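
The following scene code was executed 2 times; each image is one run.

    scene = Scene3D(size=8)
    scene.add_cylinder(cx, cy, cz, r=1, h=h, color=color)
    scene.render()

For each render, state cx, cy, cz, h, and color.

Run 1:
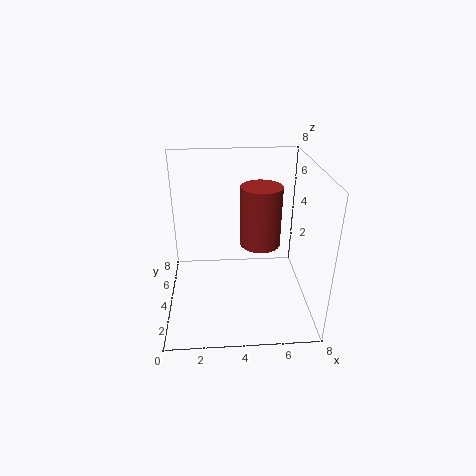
cx = 5, cy = 2.5, cz = 4.5, h = 3, color = 'brown'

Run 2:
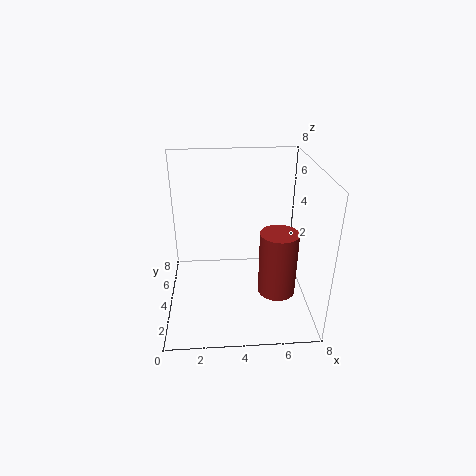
cx = 6, cy = 2.5, cz = 1.5, h = 3.5, color = 'brown'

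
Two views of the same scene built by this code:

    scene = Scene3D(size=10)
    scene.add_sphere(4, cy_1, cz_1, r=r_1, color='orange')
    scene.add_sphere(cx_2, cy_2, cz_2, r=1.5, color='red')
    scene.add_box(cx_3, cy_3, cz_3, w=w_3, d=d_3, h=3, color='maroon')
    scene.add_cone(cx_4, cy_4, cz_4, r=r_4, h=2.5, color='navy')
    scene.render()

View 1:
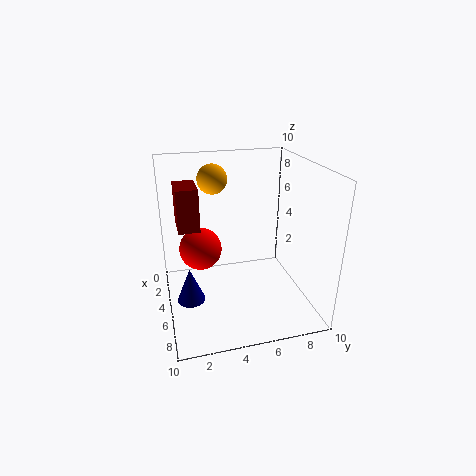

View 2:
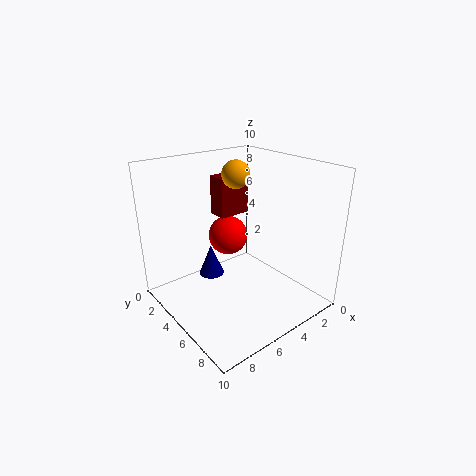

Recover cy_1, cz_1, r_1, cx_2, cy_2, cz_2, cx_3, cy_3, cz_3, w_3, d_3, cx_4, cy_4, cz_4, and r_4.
cy_1 = 3.5, cz_1 = 9, r_1 = 1, cx_2 = 4, cy_2 = 2.5, cz_2 = 4, cx_3 = 2, cy_3 = 1, cz_3 = 5.5, w_3 = 2.5, d_3 = 1.5, cx_4 = 5, cy_4 = 1.5, cz_4 = 0.5, r_4 = 1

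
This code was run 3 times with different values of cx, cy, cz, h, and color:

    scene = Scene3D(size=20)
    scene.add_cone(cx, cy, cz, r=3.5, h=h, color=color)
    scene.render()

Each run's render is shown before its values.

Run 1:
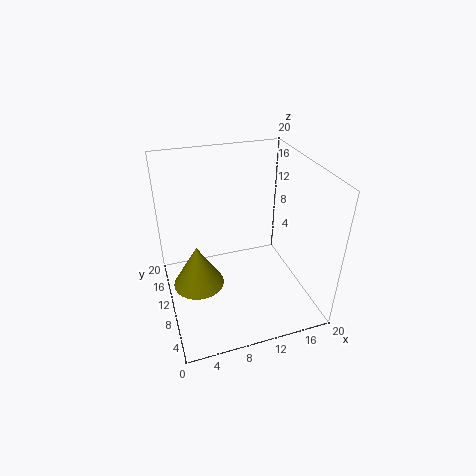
cx = 4
cy = 9.5
cz = 4
h = 6
color = 'olive'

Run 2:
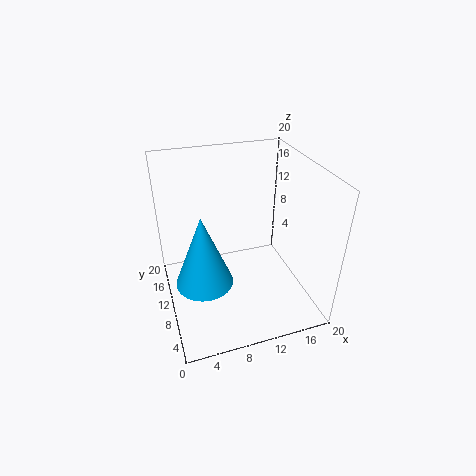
cx = 4
cy = 5
cz = 8
h = 9
color = 'deepskyblue'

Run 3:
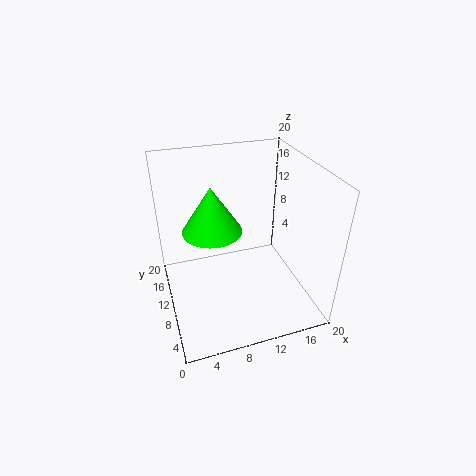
cx = 5.5
cy = 6
cz = 14.5
h = 5.5
color = 'lime'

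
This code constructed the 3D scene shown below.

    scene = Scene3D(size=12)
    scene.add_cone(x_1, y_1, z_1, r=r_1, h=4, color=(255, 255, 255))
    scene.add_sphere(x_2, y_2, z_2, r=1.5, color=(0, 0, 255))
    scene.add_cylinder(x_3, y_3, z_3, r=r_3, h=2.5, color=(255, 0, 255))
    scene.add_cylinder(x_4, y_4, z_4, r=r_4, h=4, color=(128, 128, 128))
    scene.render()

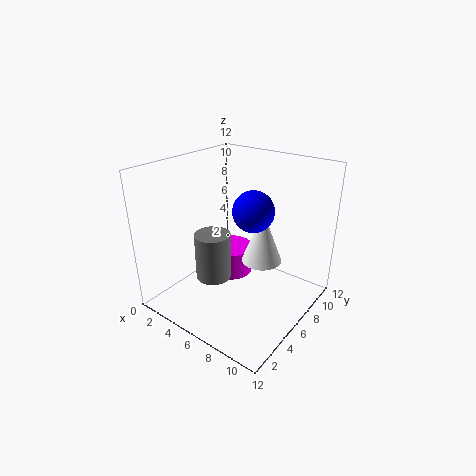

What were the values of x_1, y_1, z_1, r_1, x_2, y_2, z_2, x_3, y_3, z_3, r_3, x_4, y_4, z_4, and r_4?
x_1 = 9, y_1 = 5, z_1 = 5.5, r_1 = 1.5, x_2 = 8.5, y_2 = 4.5, z_2 = 9.5, x_3 = 4, y_3 = 7.5, z_3 = 1.5, r_3 = 2, x_4 = 4.5, y_4 = 4.5, z_4 = 2.5, r_4 = 1.5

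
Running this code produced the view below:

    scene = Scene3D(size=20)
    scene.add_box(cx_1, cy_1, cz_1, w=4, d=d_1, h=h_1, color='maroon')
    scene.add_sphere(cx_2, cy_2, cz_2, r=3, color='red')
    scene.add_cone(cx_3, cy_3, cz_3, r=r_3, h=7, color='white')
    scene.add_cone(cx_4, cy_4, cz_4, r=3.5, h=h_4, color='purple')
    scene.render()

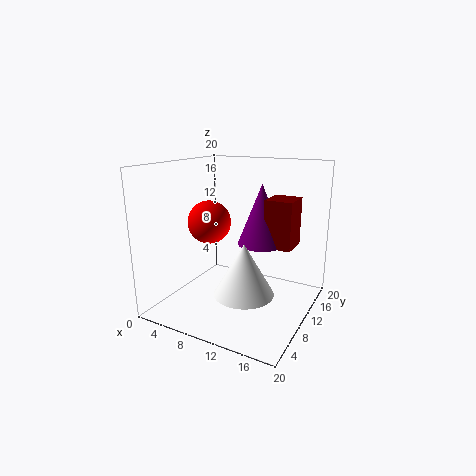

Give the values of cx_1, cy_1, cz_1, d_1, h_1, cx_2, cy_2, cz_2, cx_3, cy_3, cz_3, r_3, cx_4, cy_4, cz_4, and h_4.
cx_1 = 12.5; cy_1 = 13; cz_1 = 8; d_1 = 4.5; h_1 = 7; cx_2 = 6; cy_2 = 9; cz_2 = 12; cx_3 = 12.5; cy_3 = 7; cz_3 = 3.5; r_3 = 4; cx_4 = 11.5; cy_4 = 14.5; cz_4 = 8; h_4 = 9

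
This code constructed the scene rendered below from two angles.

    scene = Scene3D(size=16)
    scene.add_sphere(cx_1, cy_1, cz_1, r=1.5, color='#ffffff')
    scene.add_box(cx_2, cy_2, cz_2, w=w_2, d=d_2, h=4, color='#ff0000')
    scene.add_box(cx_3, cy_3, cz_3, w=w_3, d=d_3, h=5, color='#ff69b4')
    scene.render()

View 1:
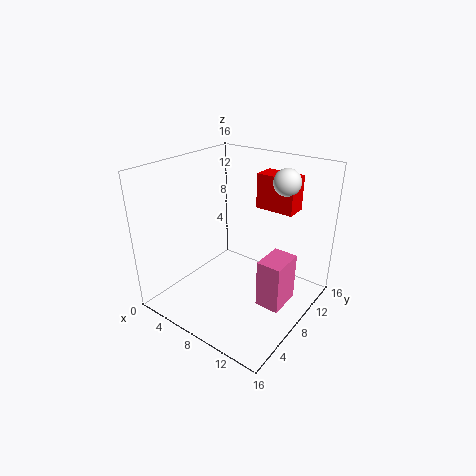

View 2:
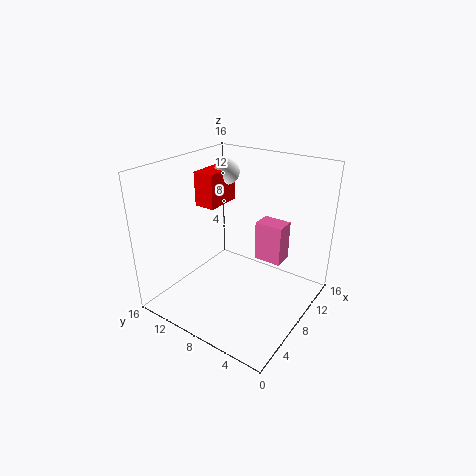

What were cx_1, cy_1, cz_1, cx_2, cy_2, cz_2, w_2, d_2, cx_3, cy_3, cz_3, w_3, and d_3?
cx_1 = 11.5; cy_1 = 12; cz_1 = 14; cx_2 = 8; cy_2 = 11.5; cz_2 = 10.5; w_2 = 4.5; d_2 = 2.5; cx_3 = 12.5; cy_3 = 5; cz_3 = 3; w_3 = 2.5; d_3 = 3.5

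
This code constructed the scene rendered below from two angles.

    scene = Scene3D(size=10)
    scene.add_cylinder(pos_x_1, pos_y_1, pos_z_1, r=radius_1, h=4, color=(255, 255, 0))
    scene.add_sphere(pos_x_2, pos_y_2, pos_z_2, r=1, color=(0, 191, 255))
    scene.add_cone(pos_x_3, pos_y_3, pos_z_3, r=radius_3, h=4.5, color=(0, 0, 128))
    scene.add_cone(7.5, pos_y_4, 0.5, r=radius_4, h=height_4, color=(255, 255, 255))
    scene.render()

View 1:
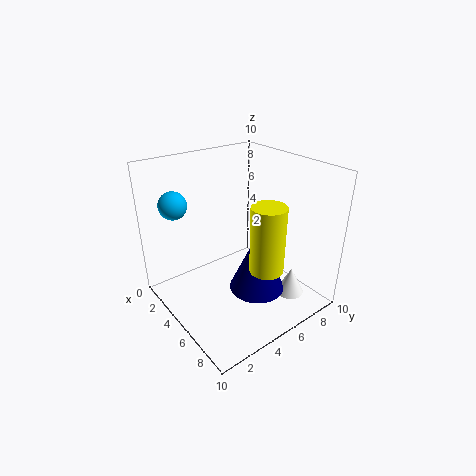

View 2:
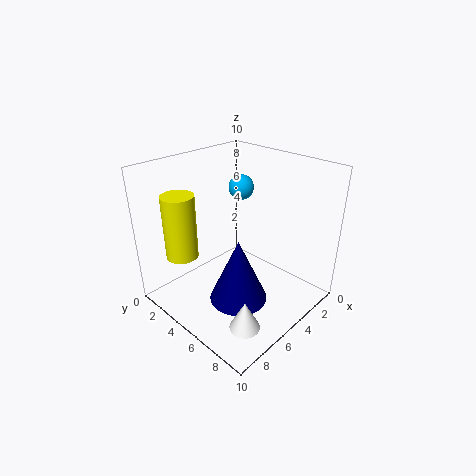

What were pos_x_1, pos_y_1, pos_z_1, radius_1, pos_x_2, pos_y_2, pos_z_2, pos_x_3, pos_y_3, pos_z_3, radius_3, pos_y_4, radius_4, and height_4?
pos_x_1 = 9, pos_y_1 = 4, pos_z_1 = 5, radius_1 = 1, pos_x_2 = 1.5, pos_y_2 = 2, pos_z_2 = 7, pos_x_3 = 6, pos_y_3 = 6, pos_z_3 = 1, radius_3 = 2, pos_y_4 = 8, radius_4 = 1, height_4 = 2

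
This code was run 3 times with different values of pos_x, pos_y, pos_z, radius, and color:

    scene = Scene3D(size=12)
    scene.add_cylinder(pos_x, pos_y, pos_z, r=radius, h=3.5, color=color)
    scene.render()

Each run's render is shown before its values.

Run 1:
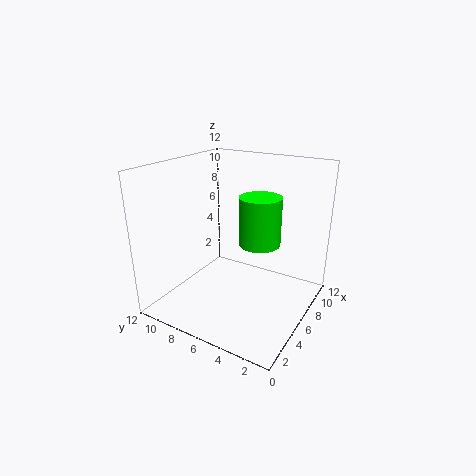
pos_x = 4
pos_y = 3
pos_z = 7
radius = 1.5
color = 'lime'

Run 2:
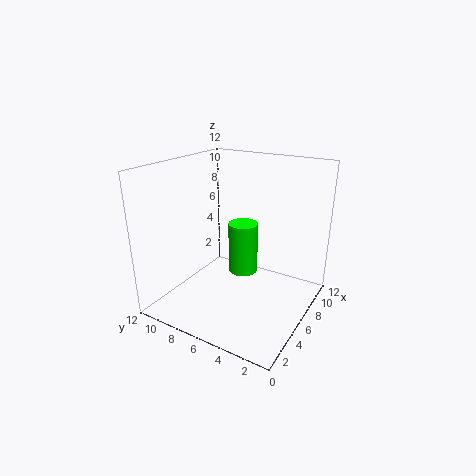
pos_x = 2.5
pos_y = 3.5
pos_z = 5.5
radius = 1
color = 'lime'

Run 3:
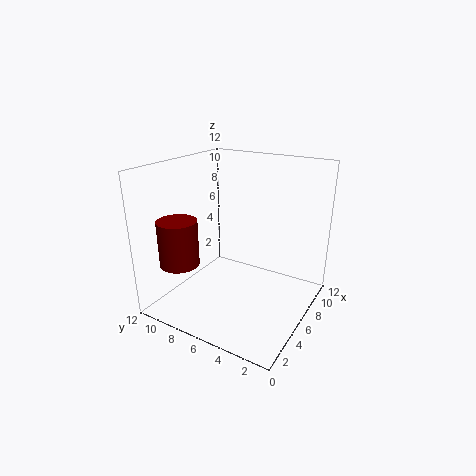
pos_x = 1.5
pos_y = 8.5
pos_z = 5
radius = 1.5
color = 'maroon'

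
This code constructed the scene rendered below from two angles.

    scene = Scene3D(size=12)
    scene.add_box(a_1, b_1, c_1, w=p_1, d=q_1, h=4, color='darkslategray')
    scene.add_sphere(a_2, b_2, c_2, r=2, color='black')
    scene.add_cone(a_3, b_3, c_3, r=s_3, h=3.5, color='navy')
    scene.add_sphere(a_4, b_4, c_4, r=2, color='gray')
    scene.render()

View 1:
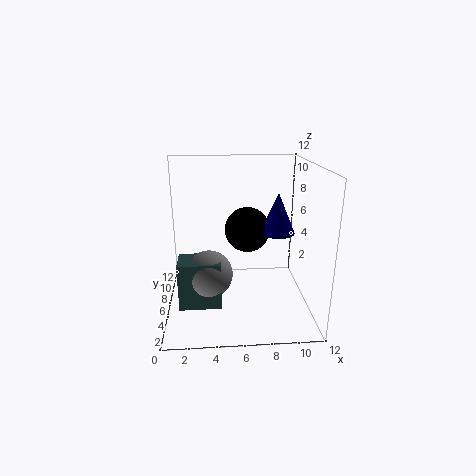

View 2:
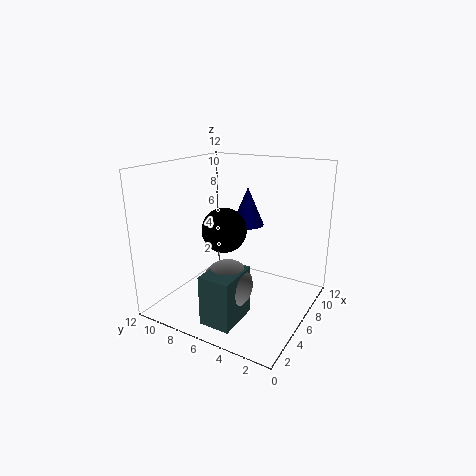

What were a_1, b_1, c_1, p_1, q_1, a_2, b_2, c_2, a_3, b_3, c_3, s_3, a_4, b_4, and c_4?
a_1 = 1
b_1 = 4
c_1 = 0.5
p_1 = 3.5
q_1 = 2.5
a_2 = 7
b_2 = 8
c_2 = 6
a_3 = 9.5
b_3 = 7
c_3 = 6
s_3 = 1.5
a_4 = 3.5
b_4 = 5.5
c_4 = 3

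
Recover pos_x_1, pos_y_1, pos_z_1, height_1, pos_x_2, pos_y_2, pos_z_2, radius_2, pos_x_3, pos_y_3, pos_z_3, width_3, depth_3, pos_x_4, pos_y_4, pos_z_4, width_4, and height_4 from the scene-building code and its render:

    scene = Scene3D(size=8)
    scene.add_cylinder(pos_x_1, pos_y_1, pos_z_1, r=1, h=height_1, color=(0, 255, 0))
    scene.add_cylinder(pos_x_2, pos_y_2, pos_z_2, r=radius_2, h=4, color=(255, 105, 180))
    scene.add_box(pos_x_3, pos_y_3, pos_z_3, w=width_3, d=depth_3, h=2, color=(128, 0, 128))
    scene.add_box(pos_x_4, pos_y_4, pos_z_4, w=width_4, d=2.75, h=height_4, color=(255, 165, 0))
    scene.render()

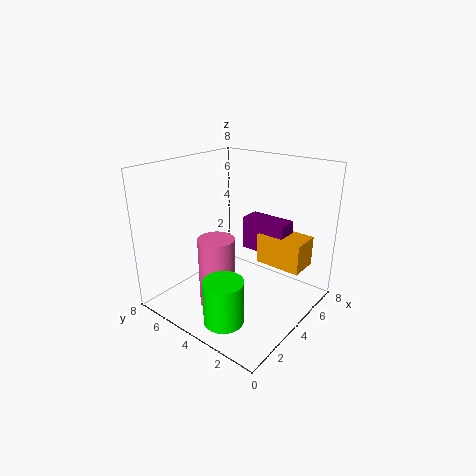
pos_x_1 = 1
pos_y_1 = 2.5
pos_z_1 = 1
height_1 = 2.25
pos_x_2 = 2.75
pos_y_2 = 4.5
pos_z_2 = 0.25
radius_2 = 1
pos_x_3 = 5.75
pos_y_3 = 2.25
pos_z_3 = 2.5
width_3 = 1.25
depth_3 = 2.75
pos_x_4 = 5.5
pos_y_4 = 1
pos_z_4 = 2
width_4 = 1.75
height_4 = 1.75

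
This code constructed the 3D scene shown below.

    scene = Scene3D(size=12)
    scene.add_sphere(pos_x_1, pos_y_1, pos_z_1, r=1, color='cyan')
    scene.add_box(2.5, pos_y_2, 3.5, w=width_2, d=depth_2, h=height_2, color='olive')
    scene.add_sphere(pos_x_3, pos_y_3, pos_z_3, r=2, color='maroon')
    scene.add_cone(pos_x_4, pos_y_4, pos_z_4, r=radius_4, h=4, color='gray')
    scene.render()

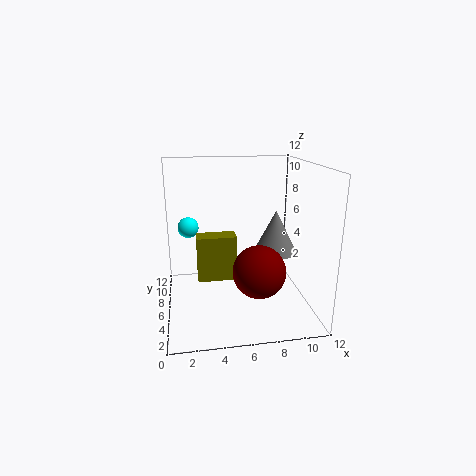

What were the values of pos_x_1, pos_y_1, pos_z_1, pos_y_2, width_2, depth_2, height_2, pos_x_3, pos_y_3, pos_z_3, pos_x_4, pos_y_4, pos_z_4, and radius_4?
pos_x_1 = 2, pos_y_1 = 11, pos_z_1 = 5.5, pos_y_2 = 3.5, width_2 = 3, depth_2 = 1.5, height_2 = 3.5, pos_x_3 = 7, pos_y_3 = 2.5, pos_z_3 = 4.5, pos_x_4 = 10, pos_y_4 = 8.5, pos_z_4 = 3.5, radius_4 = 2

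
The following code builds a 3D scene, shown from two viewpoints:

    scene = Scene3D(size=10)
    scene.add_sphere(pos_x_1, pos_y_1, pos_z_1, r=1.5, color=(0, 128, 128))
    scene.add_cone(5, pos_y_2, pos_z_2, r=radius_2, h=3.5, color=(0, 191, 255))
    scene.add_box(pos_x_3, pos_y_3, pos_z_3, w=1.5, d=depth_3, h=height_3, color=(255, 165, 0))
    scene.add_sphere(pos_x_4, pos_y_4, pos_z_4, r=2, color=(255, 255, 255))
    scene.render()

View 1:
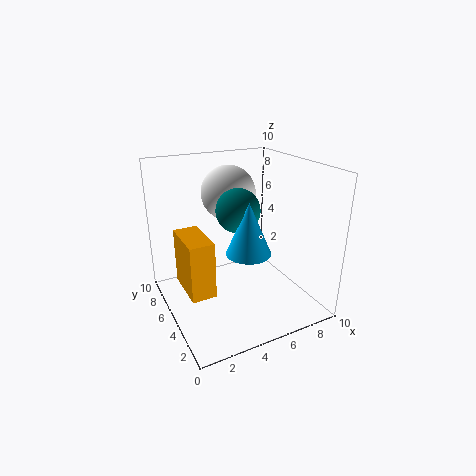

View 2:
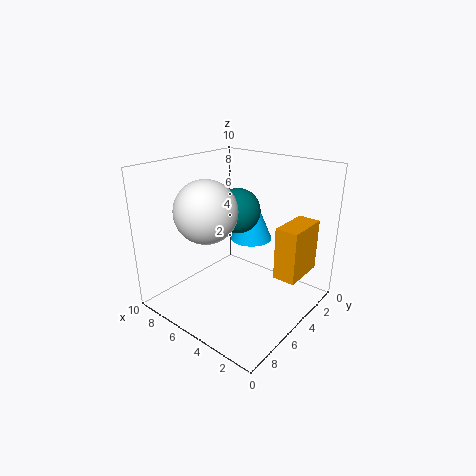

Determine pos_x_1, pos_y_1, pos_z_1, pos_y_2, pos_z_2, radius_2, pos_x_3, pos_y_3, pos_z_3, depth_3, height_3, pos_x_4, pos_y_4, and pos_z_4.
pos_x_1 = 5; pos_y_1 = 5; pos_z_1 = 7; pos_y_2 = 3.5; pos_z_2 = 4.5; radius_2 = 1.5; pos_x_3 = 0.5; pos_y_3 = 2; pos_z_3 = 3; depth_3 = 3; height_3 = 3.5; pos_x_4 = 5.5; pos_y_4 = 7.5; pos_z_4 = 7.5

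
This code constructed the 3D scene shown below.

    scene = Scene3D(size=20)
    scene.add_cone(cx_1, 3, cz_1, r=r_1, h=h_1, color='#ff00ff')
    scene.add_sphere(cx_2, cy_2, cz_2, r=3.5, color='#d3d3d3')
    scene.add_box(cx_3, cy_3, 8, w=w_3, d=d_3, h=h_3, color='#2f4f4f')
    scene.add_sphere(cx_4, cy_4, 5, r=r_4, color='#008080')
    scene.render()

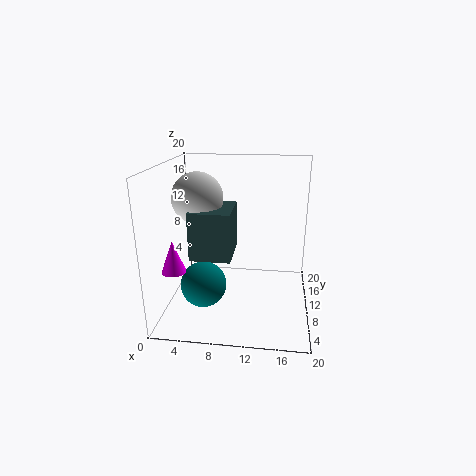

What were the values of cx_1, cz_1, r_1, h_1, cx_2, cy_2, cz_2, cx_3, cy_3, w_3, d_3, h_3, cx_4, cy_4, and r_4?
cx_1 = 3
cz_1 = 8
r_1 = 1.5
h_1 = 4
cx_2 = 4.5
cy_2 = 10
cz_2 = 15.5
cx_3 = 4
cy_3 = 6
w_3 = 5.5
d_3 = 6.5
h_3 = 6.5
cx_4 = 6
cy_4 = 5.5
r_4 = 3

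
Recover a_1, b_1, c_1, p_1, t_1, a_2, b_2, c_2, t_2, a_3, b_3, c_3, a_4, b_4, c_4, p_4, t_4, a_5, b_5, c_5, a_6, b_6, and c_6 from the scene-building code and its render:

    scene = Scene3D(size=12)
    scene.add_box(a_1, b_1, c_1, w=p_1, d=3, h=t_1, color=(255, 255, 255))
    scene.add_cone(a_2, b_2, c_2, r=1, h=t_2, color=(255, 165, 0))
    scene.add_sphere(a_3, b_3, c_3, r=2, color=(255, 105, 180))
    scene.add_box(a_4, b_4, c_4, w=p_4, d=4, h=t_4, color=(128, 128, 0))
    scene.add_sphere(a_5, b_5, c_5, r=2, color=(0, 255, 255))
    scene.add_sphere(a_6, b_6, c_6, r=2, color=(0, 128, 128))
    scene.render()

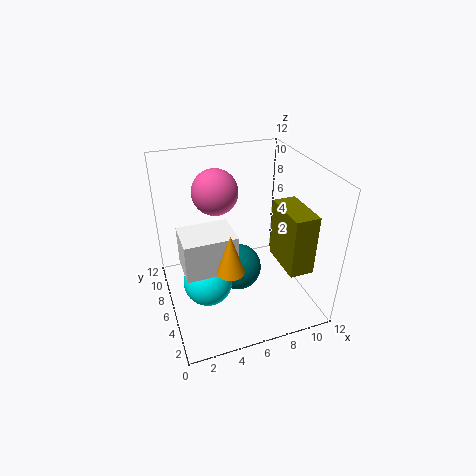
a_1 = 1
b_1 = 3
c_1 = 5
p_1 = 4
t_1 = 3
a_2 = 4
b_2 = 2
c_2 = 6
t_2 = 3
a_3 = 5
b_3 = 9
c_3 = 9
a_4 = 9
b_4 = 2
c_4 = 4
p_4 = 2
t_4 = 5
a_5 = 3
b_5 = 5
c_5 = 3
a_6 = 6
b_6 = 6
c_6 = 3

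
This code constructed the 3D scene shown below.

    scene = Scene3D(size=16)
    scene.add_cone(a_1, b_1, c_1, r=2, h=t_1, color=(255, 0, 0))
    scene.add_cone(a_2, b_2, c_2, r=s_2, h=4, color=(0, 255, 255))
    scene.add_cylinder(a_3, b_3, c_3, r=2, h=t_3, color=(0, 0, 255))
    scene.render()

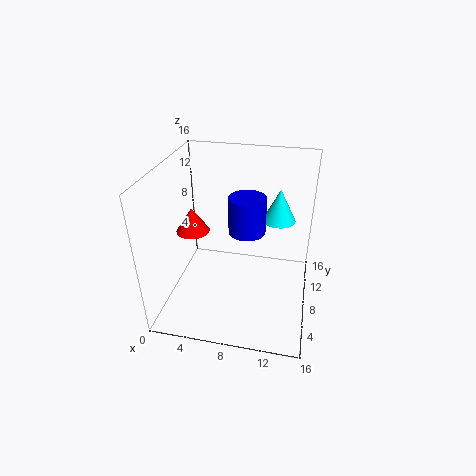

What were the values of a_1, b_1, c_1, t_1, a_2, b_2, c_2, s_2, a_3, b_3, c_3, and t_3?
a_1 = 2
b_1 = 10
c_1 = 7
t_1 = 3
a_2 = 12
b_2 = 13
c_2 = 8
s_2 = 2
a_3 = 9
b_3 = 8
c_3 = 9
t_3 = 4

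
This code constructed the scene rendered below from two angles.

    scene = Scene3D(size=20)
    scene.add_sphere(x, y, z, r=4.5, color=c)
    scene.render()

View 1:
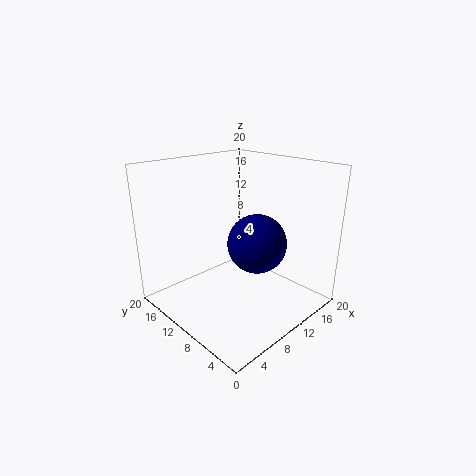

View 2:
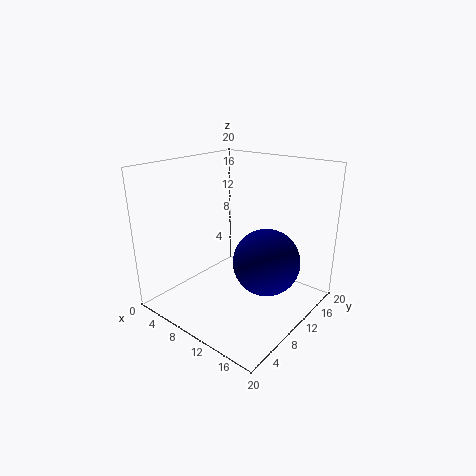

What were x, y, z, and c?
x = 14.5
y = 10.5
z = 7.5
c = 'navy'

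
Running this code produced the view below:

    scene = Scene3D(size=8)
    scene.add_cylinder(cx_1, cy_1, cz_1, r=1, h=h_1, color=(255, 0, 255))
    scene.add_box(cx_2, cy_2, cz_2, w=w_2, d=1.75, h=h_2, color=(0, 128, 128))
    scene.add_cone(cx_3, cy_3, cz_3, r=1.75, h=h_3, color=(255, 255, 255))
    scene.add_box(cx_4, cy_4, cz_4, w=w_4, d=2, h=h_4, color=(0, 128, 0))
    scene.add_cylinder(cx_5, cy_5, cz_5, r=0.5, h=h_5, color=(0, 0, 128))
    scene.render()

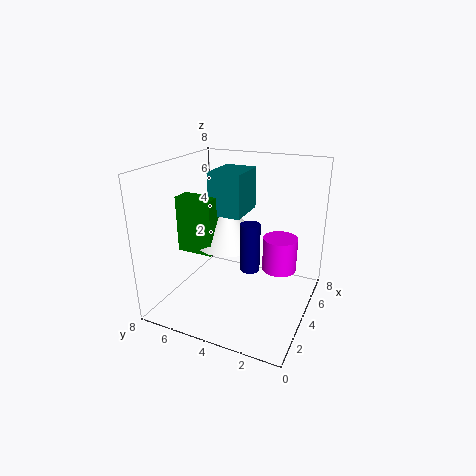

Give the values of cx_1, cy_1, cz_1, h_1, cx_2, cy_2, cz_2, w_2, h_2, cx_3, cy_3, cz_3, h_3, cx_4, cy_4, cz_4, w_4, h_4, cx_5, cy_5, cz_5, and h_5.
cx_1 = 5.5; cy_1 = 2; cz_1 = 1.75; h_1 = 2; cx_2 = 3; cy_2 = 3.5; cz_2 = 5.5; w_2 = 2.25; h_2 = 2.25; cx_3 = 3.75; cy_3 = 4.5; cz_3 = 3.75; h_3 = 2.5; cx_4 = 2.25; cy_4 = 4.75; cz_4 = 3.5; w_4 = 1; h_4 = 3; cx_5 = 2.75; cy_5 = 2.75; cz_5 = 3; h_5 = 2.5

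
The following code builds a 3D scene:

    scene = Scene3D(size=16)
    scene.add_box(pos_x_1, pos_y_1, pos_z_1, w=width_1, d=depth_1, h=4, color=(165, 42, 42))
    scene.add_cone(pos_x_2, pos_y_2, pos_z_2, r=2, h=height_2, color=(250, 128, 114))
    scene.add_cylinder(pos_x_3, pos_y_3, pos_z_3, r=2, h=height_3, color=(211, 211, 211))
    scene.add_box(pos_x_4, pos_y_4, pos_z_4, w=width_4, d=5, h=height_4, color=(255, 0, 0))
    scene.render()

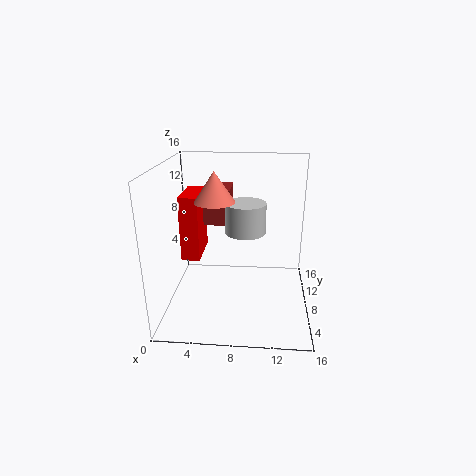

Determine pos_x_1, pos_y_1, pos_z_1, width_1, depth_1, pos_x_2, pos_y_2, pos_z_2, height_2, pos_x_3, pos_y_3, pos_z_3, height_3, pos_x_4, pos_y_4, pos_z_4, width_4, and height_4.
pos_x_1 = 4, pos_y_1 = 9, pos_z_1 = 9, width_1 = 3, depth_1 = 4, pos_x_2 = 6, pos_y_2 = 5, pos_z_2 = 13, height_2 = 3, pos_x_3 = 9, pos_y_3 = 5, pos_z_3 = 10, height_3 = 3, pos_x_4 = 2, pos_y_4 = 6, pos_z_4 = 6, width_4 = 2, height_4 = 7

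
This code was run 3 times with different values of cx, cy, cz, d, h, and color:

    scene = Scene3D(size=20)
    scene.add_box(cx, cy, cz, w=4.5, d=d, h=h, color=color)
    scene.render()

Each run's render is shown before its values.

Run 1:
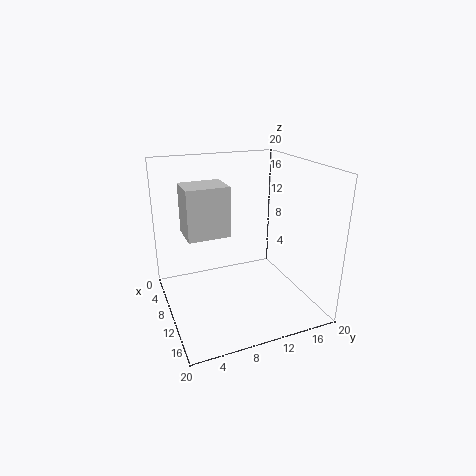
cx = 8, cy = 2.5, cz = 11.5, d = 5.5, h = 6.5, color = 'lightgray'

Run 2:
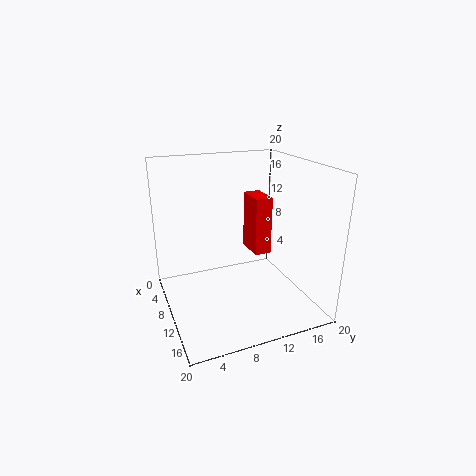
cx = 5, cy = 13, cz = 6.5, d = 2.5, h = 8.5, color = 'red'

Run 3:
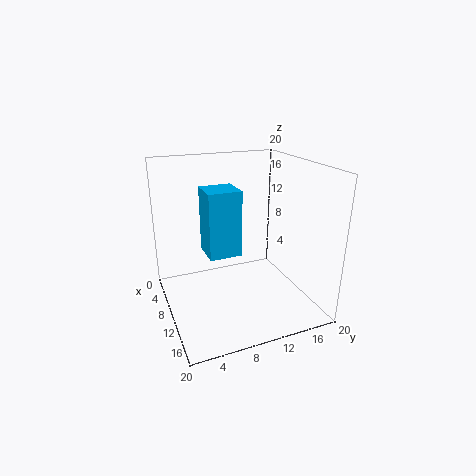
cx = 7, cy = 5.5, cz = 8, d = 4.5, h = 9, color = 'deepskyblue'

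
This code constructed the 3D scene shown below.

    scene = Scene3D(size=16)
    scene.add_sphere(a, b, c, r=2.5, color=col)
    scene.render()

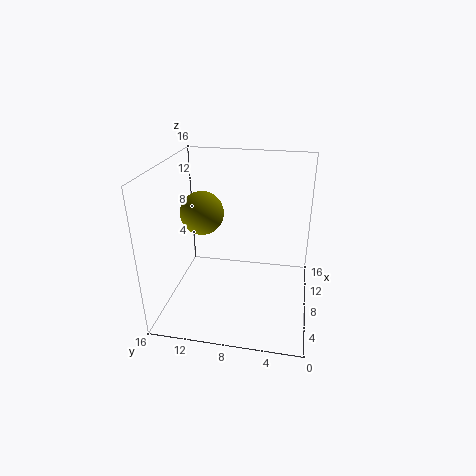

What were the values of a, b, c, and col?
a = 9.5; b = 12.5; c = 10; col = 'olive'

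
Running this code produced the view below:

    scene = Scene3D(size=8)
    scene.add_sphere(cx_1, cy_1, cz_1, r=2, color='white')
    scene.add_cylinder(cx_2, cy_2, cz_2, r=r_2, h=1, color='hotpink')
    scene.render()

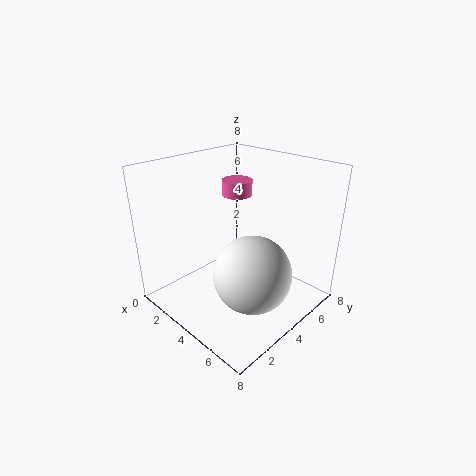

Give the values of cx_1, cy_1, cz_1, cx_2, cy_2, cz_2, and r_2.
cx_1 = 6
cy_1 = 3
cz_1 = 3
cx_2 = 1
cy_2 = 7
cz_2 = 5
r_2 = 1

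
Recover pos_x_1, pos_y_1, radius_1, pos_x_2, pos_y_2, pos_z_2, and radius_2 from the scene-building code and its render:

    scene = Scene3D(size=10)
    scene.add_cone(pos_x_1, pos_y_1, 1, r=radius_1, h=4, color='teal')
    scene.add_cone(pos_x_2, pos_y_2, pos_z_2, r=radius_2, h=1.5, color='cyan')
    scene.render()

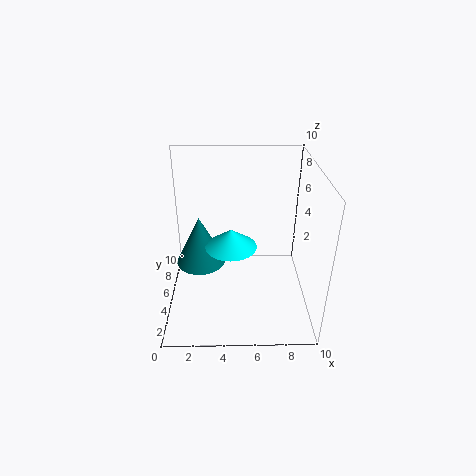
pos_x_1 = 2; pos_y_1 = 8; radius_1 = 2; pos_x_2 = 4.5; pos_y_2 = 7; pos_z_2 = 3; radius_2 = 2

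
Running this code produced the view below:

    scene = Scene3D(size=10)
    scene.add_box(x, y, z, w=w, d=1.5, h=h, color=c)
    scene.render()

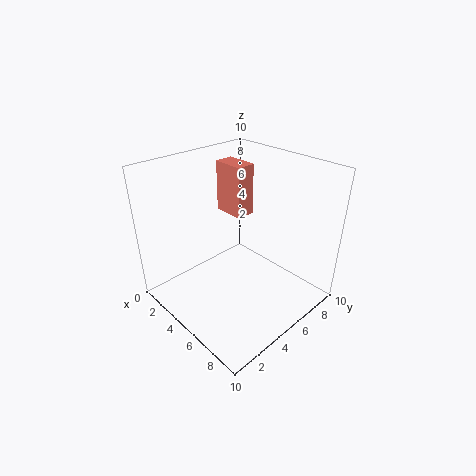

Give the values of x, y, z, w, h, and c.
x = 0.5
y = 7
z = 5
w = 2.5
h = 4
c = 'salmon'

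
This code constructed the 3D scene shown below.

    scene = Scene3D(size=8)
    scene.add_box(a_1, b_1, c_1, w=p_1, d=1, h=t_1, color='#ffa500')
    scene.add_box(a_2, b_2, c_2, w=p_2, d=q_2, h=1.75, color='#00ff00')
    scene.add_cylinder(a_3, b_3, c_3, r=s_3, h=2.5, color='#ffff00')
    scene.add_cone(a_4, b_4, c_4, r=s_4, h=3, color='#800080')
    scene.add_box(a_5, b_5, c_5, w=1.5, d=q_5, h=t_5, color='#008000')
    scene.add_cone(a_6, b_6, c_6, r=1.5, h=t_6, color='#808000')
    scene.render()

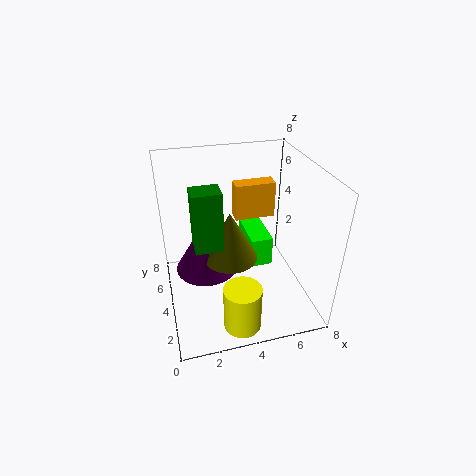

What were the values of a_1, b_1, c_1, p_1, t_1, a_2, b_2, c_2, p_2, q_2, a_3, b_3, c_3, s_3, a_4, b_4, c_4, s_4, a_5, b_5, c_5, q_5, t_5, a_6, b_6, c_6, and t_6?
a_1 = 4.5, b_1 = 6.25, c_1 = 3.75, p_1 = 2.5, t_1 = 2.25, a_2 = 4.75, b_2 = 3.75, c_2 = 2, p_2 = 1.25, q_2 = 2.75, a_3 = 3.5, b_3 = 1.25, c_3 = 0.25, s_3 = 1, a_4 = 2.25, b_4 = 4.5, c_4 = 2, s_4 = 1.75, a_5 = 1.5, b_5 = 3, c_5 = 4, q_5 = 1.25, t_5 = 3.25, a_6 = 3.5, b_6 = 3.75, c_6 = 3, t_6 = 2.75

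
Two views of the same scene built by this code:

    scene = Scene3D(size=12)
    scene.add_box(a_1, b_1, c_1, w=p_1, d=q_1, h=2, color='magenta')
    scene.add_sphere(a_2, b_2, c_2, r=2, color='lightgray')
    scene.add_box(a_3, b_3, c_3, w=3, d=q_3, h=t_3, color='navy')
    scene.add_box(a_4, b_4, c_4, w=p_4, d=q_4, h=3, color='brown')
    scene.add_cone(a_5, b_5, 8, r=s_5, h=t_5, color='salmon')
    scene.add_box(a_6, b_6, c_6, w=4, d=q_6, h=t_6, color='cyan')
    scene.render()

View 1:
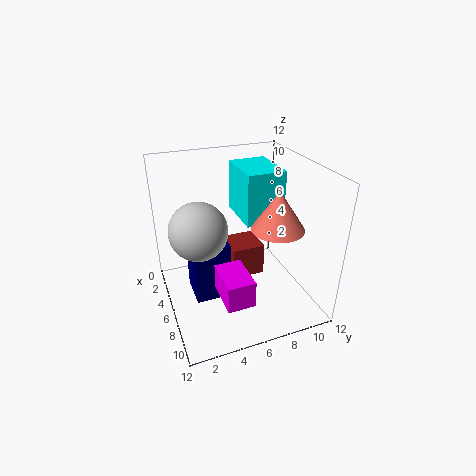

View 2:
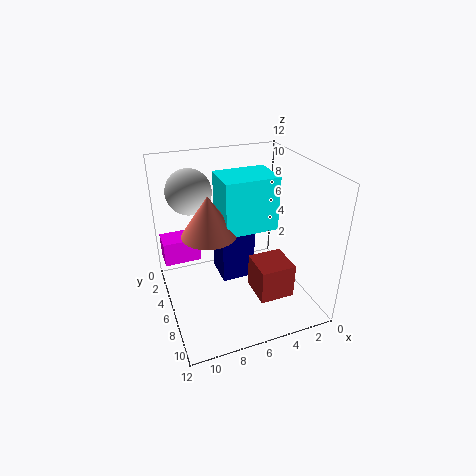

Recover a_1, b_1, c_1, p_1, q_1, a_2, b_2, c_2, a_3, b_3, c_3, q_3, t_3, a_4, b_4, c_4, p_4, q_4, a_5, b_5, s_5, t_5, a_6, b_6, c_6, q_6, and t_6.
a_1 = 9; b_1 = 3; c_1 = 4; p_1 = 3; q_1 = 2; a_2 = 9; b_2 = 2; c_2 = 9; a_3 = 4; b_3 = 2; c_3 = 1; q_3 = 3; t_3 = 5; a_4 = 2; b_4 = 6; c_4 = 1; p_4 = 3; q_4 = 3; a_5 = 9; b_5 = 8; s_5 = 2; t_5 = 3; a_6 = 4; b_6 = 6; c_6 = 8; q_6 = 3; t_6 = 4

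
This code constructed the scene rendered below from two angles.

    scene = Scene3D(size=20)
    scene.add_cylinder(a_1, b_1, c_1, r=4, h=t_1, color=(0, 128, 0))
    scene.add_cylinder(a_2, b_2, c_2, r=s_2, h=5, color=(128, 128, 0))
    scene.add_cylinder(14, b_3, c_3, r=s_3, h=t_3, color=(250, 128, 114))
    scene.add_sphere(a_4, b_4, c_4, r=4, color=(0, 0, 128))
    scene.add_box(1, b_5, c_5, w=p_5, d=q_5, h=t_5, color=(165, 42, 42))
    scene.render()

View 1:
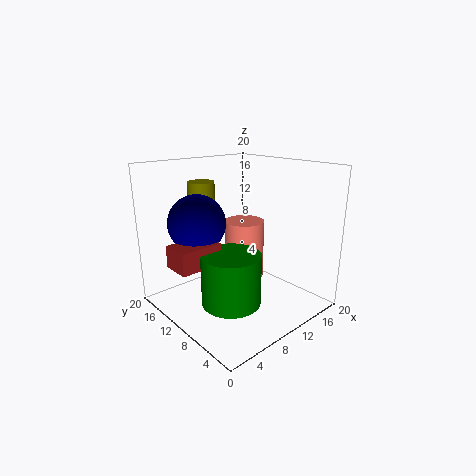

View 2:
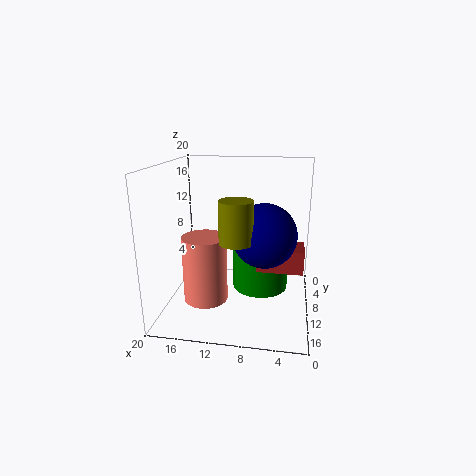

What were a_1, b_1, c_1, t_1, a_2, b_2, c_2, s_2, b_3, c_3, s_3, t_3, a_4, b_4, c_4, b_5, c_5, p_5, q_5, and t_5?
a_1 = 7
b_1 = 8
c_1 = 2
t_1 = 7
a_2 = 9
b_2 = 17
c_2 = 12
s_2 = 2
b_3 = 13
c_3 = 2
s_3 = 3
t_3 = 9
a_4 = 6
b_4 = 14
c_4 = 12
b_5 = 10
c_5 = 7
p_5 = 6
q_5 = 4
t_5 = 3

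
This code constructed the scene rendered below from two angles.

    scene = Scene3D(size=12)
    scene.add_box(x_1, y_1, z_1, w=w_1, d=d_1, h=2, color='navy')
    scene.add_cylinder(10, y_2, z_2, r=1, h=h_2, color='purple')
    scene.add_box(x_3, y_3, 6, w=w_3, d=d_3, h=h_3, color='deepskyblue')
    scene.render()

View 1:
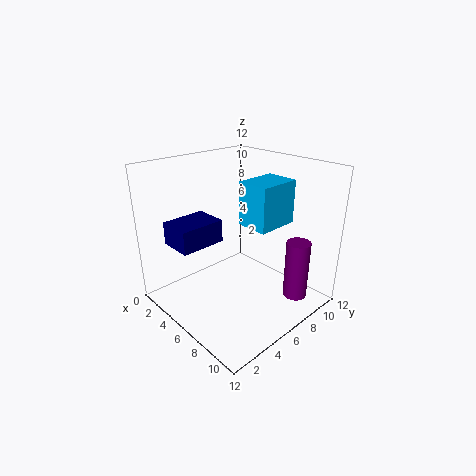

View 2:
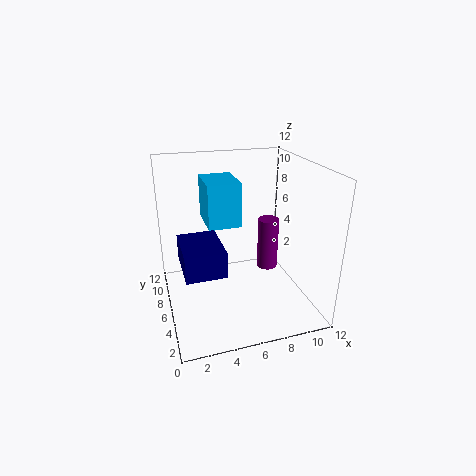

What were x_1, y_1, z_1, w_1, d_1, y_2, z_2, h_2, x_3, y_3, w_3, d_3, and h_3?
x_1 = 1, y_1 = 2, z_1 = 5, w_1 = 3, d_1 = 4, y_2 = 9, z_2 = 1, h_2 = 5, x_3 = 4, y_3 = 8, w_3 = 3, d_3 = 4, h_3 = 4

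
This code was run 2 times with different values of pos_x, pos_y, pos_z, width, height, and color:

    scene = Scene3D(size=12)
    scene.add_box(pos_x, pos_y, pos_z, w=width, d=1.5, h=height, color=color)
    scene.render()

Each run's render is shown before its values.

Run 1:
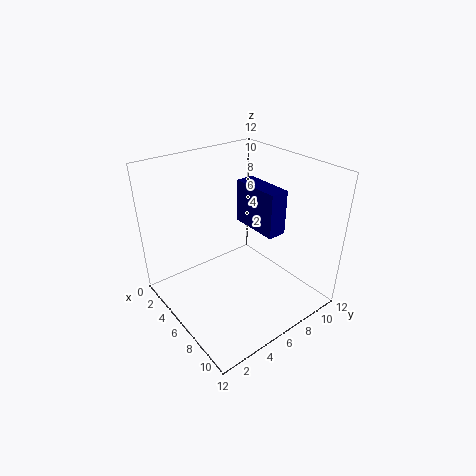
pos_x = 5.25, pos_y = 6.5, pos_z = 7.25, width = 4, height = 3.5, color = 'navy'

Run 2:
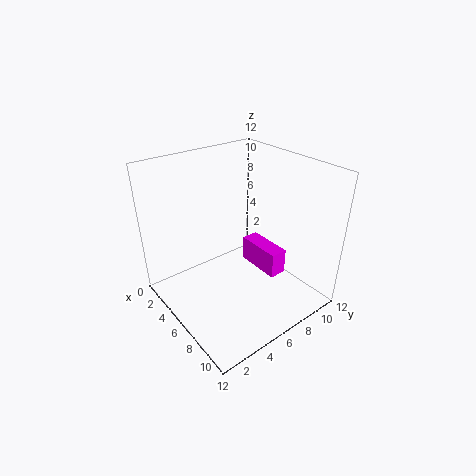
pos_x = 4.25, pos_y = 8, pos_z = 2.25, width = 4, height = 2.25, color = 'magenta'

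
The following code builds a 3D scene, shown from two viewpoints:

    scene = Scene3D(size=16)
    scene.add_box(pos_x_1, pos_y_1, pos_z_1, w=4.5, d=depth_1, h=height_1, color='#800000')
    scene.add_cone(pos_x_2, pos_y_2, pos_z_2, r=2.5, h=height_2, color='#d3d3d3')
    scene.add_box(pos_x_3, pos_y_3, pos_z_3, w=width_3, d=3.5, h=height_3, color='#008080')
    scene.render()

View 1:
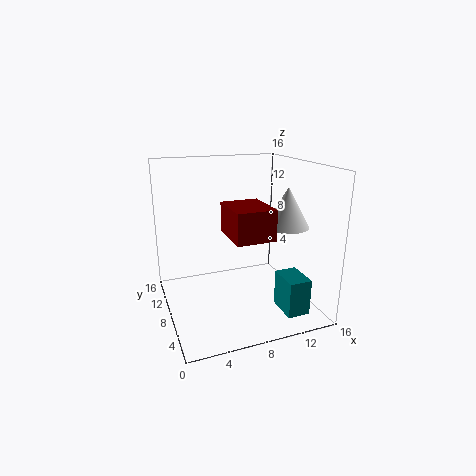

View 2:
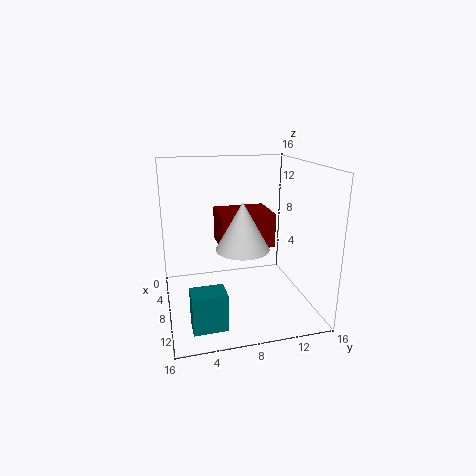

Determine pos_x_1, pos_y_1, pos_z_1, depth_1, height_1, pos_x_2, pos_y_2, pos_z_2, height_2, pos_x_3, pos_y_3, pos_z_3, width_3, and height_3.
pos_x_1 = 7, pos_y_1 = 5.5, pos_z_1 = 8, depth_1 = 5.5, height_1 = 3.5, pos_x_2 = 13.5, pos_y_2 = 7, pos_z_2 = 9, height_2 = 4.5, pos_x_3 = 11.5, pos_y_3 = 2, pos_z_3 = 0.5, width_3 = 2.5, height_3 = 4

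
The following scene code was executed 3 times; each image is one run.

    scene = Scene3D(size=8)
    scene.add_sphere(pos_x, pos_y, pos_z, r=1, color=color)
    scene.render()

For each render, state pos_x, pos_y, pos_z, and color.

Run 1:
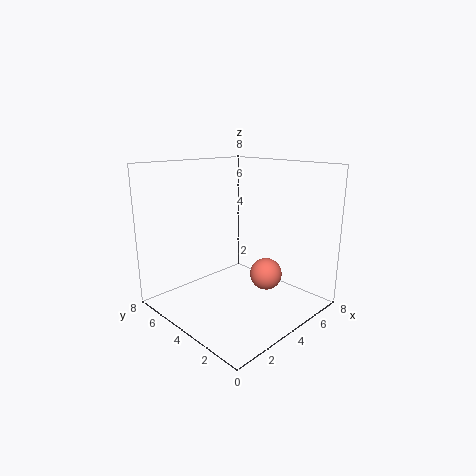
pos_x = 6.5; pos_y = 4; pos_z = 1; color = 'salmon'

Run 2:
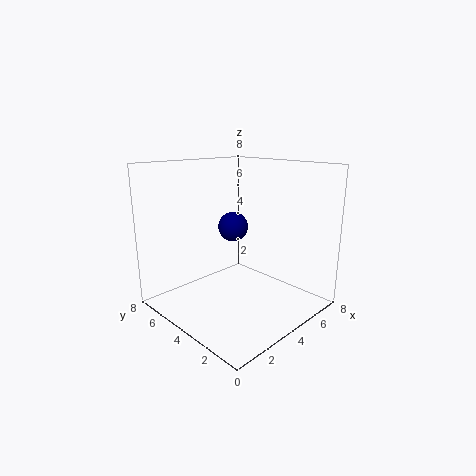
pos_x = 6.5; pos_y = 7; pos_z = 3.5; color = 'navy'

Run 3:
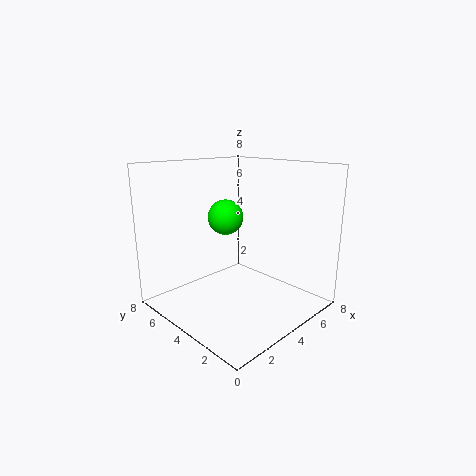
pos_x = 4; pos_y = 5; pos_z = 5; color = 'lime'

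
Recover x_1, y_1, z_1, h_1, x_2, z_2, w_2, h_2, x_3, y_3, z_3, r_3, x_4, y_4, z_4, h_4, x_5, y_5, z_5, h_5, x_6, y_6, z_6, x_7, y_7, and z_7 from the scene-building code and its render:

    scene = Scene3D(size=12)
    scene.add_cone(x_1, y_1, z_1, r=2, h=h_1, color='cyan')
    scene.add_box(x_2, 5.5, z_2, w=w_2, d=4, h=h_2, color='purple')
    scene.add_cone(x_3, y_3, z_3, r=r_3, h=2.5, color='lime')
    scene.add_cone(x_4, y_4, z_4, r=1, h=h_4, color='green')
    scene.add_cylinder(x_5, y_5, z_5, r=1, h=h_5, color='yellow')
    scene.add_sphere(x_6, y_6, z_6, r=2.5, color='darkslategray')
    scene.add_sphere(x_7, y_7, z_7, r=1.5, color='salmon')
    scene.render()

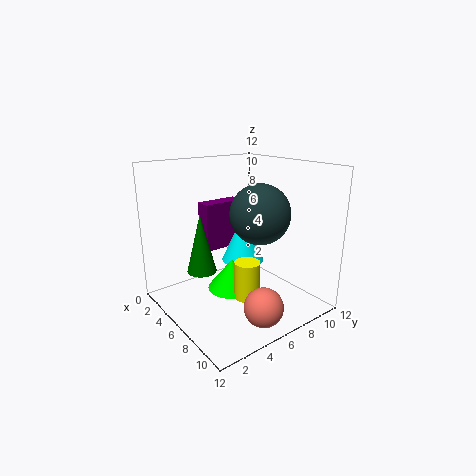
x_1 = 3.5; y_1 = 8.5; z_1 = 2.5; h_1 = 4.5; x_2 = 0.5; z_2 = 3.5; w_2 = 1.5; h_2 = 4.5; x_3 = 6.5; y_3 = 5; z_3 = 2; r_3 = 2; x_4 = 8.5; y_4 = 1; z_4 = 5.5; h_4 = 4; x_5 = 8.5; y_5 = 5; z_5 = 2; h_5 = 3; x_6 = 7; y_6 = 7.5; z_6 = 8; x_7 = 10.5; y_7 = 5; z_7 = 2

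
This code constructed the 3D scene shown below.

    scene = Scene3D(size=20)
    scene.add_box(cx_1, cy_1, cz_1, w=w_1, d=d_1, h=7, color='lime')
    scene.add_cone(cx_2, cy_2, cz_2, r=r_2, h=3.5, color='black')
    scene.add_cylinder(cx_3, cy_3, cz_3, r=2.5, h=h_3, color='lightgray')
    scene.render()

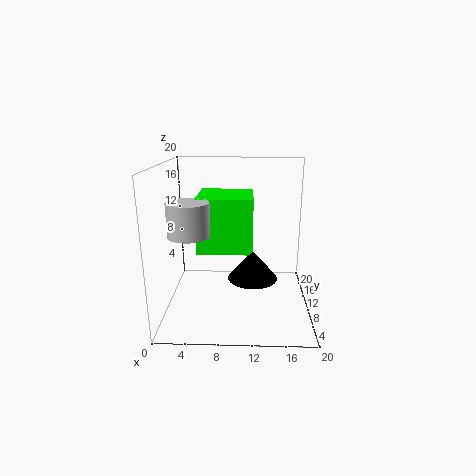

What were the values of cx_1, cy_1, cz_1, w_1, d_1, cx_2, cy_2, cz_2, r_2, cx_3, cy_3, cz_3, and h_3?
cx_1 = 5, cy_1 = 5, cz_1 = 9.5, w_1 = 7, d_1 = 7, cx_2 = 12, cy_2 = 4, cz_2 = 7, r_2 = 3, cx_3 = 4.5, cy_3 = 3.5, cz_3 = 12.5, h_3 = 4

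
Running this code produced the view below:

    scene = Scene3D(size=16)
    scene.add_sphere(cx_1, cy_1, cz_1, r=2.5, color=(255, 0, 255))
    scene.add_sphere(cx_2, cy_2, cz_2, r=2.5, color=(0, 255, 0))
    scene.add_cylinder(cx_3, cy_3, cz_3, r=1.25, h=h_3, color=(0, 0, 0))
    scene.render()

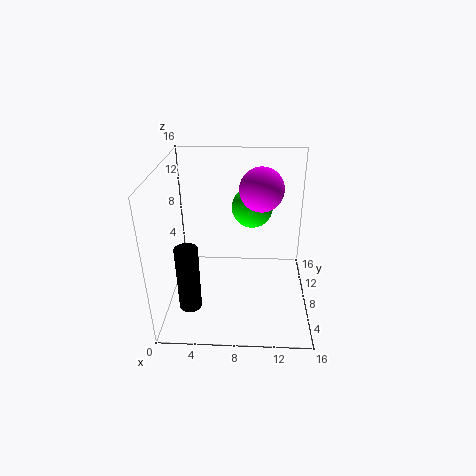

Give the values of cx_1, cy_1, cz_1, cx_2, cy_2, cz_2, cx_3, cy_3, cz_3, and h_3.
cx_1 = 10.5
cy_1 = 10.5
cz_1 = 12.75
cx_2 = 9.5
cy_2 = 13
cz_2 = 9.5
cx_3 = 2.75
cy_3 = 5
cz_3 = 0.75
h_3 = 7.5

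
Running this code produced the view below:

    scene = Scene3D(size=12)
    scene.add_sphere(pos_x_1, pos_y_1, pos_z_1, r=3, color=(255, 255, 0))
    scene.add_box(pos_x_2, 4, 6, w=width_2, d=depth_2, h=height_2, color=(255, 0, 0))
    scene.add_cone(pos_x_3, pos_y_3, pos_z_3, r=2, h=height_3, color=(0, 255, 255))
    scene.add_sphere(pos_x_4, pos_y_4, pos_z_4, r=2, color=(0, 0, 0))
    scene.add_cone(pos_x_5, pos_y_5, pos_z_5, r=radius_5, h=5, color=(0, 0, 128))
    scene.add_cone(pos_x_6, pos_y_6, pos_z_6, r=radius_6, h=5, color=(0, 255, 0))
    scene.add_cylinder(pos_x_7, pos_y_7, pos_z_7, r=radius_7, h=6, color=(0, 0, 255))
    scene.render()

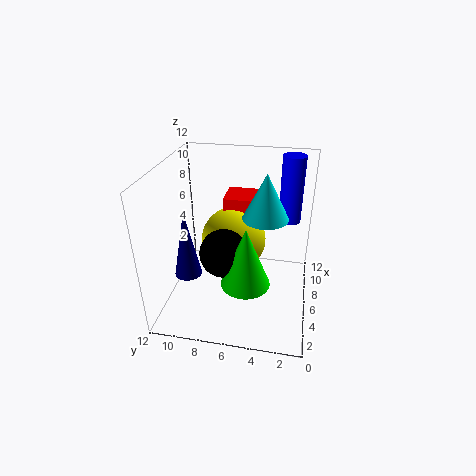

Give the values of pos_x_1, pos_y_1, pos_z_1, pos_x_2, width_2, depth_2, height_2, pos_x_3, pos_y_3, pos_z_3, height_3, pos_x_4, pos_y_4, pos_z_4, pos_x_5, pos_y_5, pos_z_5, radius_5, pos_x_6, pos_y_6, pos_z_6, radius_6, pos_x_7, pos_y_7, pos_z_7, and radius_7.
pos_x_1 = 9
pos_y_1 = 7
pos_z_1 = 4
pos_x_2 = 9
width_2 = 3
depth_2 = 4
height_2 = 2
pos_x_3 = 8
pos_y_3 = 4
pos_z_3 = 7
height_3 = 4
pos_x_4 = 5
pos_y_4 = 7
pos_z_4 = 5
pos_x_5 = 2
pos_y_5 = 9
pos_z_5 = 5
radius_5 = 1
pos_x_6 = 4
pos_y_6 = 5
pos_z_6 = 3
radius_6 = 2
pos_x_7 = 10
pos_y_7 = 2
pos_z_7 = 6
radius_7 = 1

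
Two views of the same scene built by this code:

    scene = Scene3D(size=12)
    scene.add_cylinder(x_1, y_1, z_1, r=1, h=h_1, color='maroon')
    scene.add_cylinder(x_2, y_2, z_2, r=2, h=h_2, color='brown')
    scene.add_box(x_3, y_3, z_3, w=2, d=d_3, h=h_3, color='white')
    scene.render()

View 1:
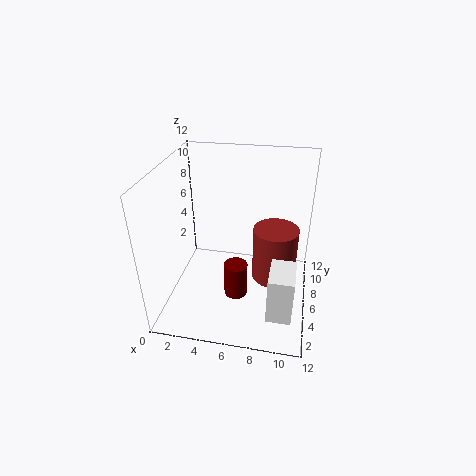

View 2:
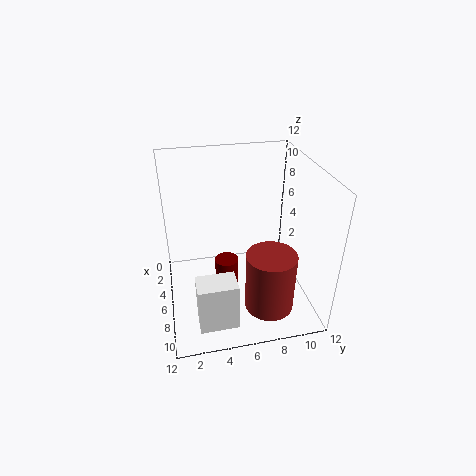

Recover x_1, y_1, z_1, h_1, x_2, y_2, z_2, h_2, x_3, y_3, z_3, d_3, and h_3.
x_1 = 6; y_1 = 5; z_1 = 1; h_1 = 3; x_2 = 9; y_2 = 8; z_2 = 1; h_2 = 5; x_3 = 9; y_3 = 2; z_3 = 1; d_3 = 3; h_3 = 4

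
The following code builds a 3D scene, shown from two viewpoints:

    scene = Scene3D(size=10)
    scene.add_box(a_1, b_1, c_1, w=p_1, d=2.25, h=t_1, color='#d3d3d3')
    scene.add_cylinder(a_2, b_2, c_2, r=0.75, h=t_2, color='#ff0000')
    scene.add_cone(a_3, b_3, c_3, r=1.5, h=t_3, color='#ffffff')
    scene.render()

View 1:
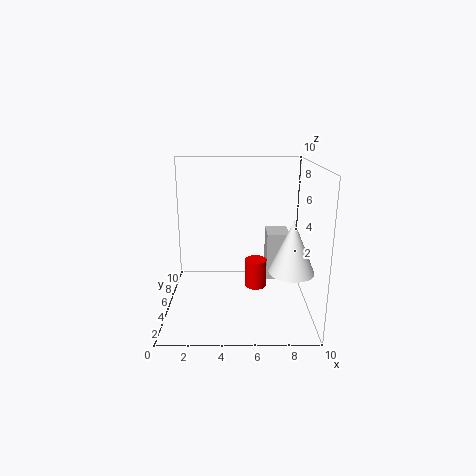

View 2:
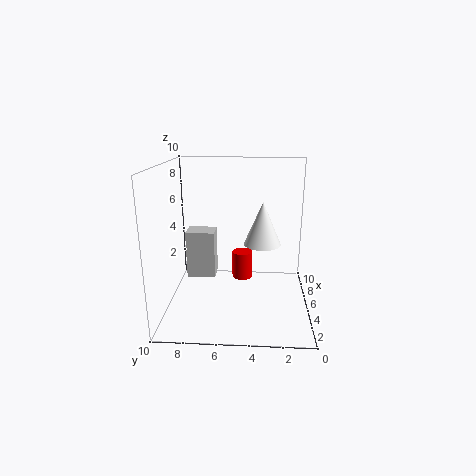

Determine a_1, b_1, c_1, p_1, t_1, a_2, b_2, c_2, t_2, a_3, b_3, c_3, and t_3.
a_1 = 7.25
b_1 = 7
c_1 = 0.75
p_1 = 1.75
t_1 = 3.75
a_2 = 6.25
b_2 = 4.75
c_2 = 1.5
t_2 = 2
a_3 = 8.5
b_3 = 3.25
c_3 = 3.25
t_3 = 3.5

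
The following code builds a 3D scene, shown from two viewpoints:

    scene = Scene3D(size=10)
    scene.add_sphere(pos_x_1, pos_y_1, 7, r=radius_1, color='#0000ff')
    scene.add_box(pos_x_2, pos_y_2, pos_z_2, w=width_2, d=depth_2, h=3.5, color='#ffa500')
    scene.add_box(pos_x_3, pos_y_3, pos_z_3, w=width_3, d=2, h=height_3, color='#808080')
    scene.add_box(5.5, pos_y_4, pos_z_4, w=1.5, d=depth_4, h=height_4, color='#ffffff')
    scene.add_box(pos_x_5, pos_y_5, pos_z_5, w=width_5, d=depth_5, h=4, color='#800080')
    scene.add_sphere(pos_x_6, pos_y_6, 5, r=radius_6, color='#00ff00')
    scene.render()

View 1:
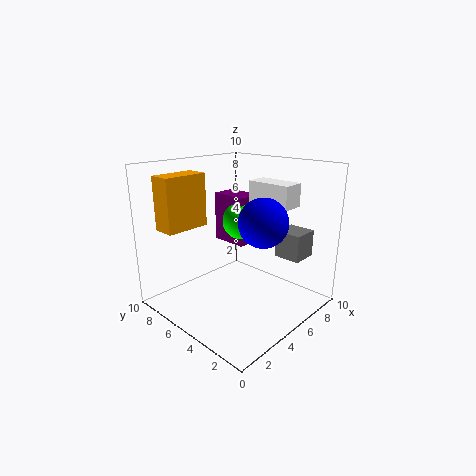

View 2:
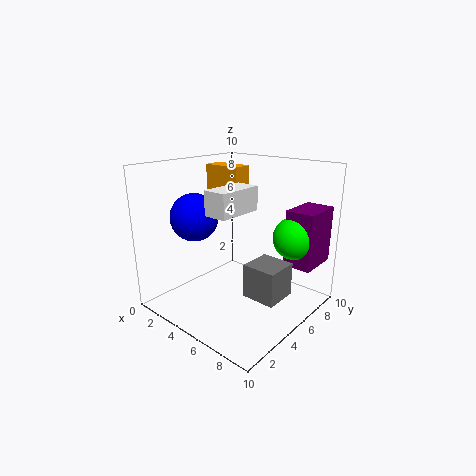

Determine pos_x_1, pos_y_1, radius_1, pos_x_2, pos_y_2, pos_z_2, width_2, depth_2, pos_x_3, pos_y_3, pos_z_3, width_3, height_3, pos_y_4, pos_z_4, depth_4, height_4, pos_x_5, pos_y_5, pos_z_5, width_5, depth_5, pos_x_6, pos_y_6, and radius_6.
pos_x_1 = 4; pos_y_1 = 2; radius_1 = 1.5; pos_x_2 = 0.5; pos_y_2 = 6.5; pos_z_2 = 6; width_2 = 3; depth_2 = 1.5; pos_x_3 = 8; pos_y_3 = 2; pos_z_3 = 3; width_3 = 2; height_3 = 2; pos_y_4 = 1.5; pos_z_4 = 7.5; depth_4 = 3; height_4 = 1.5; pos_x_5 = 7.5; pos_y_5 = 7; pos_z_5 = 3; width_5 = 2; depth_5 = 3; pos_x_6 = 8; pos_y_6 = 7.5; radius_6 = 1.5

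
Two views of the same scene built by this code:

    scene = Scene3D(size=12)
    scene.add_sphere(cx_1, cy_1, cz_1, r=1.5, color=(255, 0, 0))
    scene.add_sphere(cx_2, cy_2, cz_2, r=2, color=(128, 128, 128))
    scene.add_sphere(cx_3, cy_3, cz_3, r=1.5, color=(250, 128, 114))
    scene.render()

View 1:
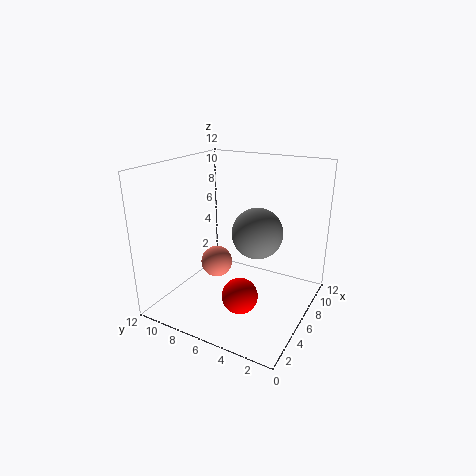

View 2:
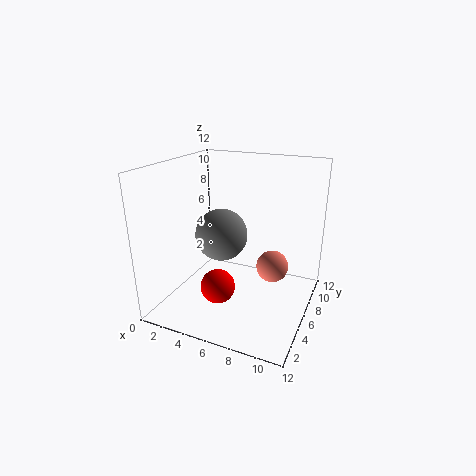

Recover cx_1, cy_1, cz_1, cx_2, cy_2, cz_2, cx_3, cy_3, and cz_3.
cx_1 = 4.5, cy_1 = 5, cz_1 = 1.5, cx_2 = 5.5, cy_2 = 4, cz_2 = 7, cx_3 = 8, cy_3 = 9.5, cz_3 = 2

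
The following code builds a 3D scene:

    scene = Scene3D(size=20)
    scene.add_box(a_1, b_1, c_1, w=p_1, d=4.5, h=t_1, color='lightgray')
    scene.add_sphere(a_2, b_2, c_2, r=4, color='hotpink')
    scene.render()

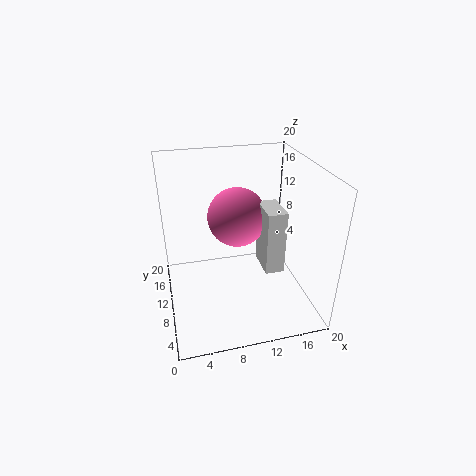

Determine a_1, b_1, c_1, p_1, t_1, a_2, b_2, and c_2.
a_1 = 12.5
b_1 = 5
c_1 = 7
p_1 = 2.5
t_1 = 8.5
a_2 = 10
b_2 = 10.5
c_2 = 13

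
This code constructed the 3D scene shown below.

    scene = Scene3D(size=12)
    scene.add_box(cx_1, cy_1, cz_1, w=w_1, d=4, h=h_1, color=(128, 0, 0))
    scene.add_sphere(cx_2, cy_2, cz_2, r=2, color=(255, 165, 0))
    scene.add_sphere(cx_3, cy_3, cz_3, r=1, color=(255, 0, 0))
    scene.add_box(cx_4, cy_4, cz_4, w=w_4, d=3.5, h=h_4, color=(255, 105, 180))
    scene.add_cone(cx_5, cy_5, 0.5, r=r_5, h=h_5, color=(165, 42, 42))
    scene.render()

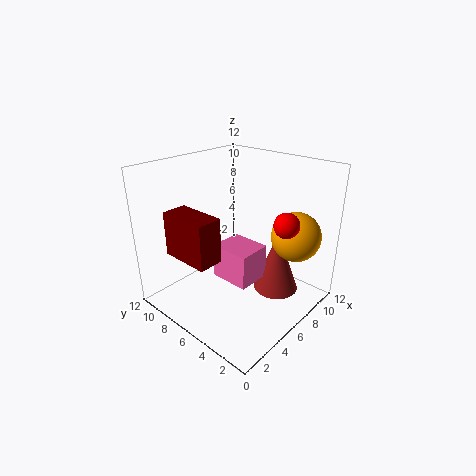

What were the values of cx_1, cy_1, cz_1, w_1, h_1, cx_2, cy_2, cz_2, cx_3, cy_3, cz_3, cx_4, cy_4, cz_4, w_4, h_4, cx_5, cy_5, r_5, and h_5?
cx_1 = 1
cy_1 = 5
cz_1 = 5.5
w_1 = 2
h_1 = 3.5
cx_2 = 8.5
cy_2 = 2
cz_2 = 6.5
cx_3 = 7
cy_3 = 2
cz_3 = 8
cx_4 = 5
cy_4 = 4.5
cz_4 = 2
w_4 = 3
h_4 = 3
cx_5 = 9
cy_5 = 4
r_5 = 2
h_5 = 5.5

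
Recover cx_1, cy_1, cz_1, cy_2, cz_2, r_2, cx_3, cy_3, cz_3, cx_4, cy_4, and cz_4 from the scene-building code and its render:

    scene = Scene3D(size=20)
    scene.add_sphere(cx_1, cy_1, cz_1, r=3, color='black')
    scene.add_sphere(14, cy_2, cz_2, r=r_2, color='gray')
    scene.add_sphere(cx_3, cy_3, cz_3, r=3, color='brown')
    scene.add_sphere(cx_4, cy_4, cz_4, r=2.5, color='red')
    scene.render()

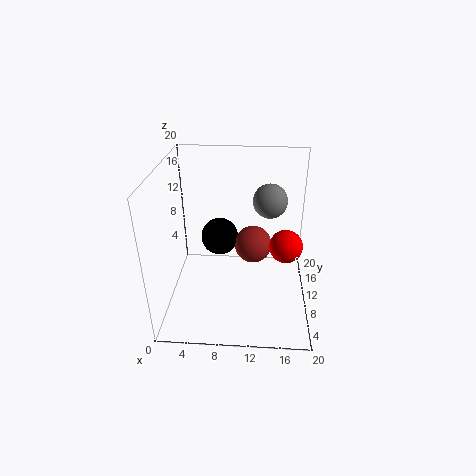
cx_1 = 6.5
cy_1 = 17
cz_1 = 6
cy_2 = 6
cz_2 = 17.5
r_2 = 2
cx_3 = 12
cy_3 = 16.5
cz_3 = 5
cx_4 = 17
cy_4 = 13
cz_4 = 7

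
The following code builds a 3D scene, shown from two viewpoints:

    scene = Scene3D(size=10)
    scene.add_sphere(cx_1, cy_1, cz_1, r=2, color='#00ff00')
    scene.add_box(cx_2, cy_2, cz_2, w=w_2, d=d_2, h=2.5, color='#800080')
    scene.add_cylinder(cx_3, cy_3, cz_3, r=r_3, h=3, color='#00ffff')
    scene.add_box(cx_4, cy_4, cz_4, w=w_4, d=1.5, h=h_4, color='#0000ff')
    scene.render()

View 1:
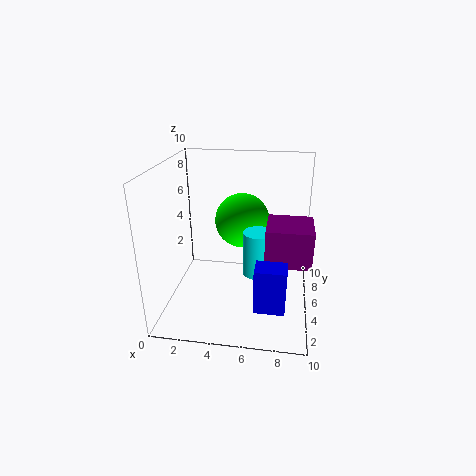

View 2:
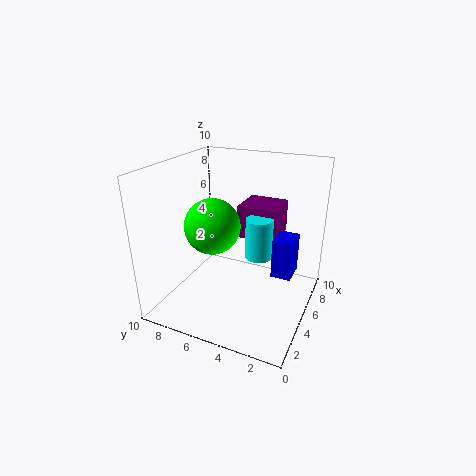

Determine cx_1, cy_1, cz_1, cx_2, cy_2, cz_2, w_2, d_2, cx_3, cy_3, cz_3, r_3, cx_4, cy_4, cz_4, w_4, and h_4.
cx_1 = 5, cy_1 = 7, cz_1 = 5.5, cx_2 = 7, cy_2 = 3, cz_2 = 4, w_2 = 3, d_2 = 3, cx_3 = 6.5, cy_3 = 4, cz_3 = 3, r_3 = 1, cx_4 = 6.5, cy_4 = 1.5, cz_4 = 1.5, w_4 = 2, h_4 = 3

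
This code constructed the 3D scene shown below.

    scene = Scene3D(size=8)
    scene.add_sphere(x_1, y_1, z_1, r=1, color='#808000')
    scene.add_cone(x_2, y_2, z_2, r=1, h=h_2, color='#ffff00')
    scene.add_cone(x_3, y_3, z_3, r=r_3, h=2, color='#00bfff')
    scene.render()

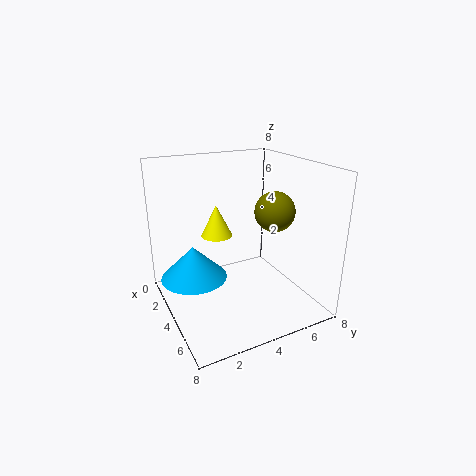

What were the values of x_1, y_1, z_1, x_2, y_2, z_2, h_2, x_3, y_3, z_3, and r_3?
x_1 = 6; y_1 = 5; z_1 = 6; x_2 = 1; y_2 = 4; z_2 = 3; h_2 = 2; x_3 = 2; y_3 = 2; z_3 = 1; r_3 = 2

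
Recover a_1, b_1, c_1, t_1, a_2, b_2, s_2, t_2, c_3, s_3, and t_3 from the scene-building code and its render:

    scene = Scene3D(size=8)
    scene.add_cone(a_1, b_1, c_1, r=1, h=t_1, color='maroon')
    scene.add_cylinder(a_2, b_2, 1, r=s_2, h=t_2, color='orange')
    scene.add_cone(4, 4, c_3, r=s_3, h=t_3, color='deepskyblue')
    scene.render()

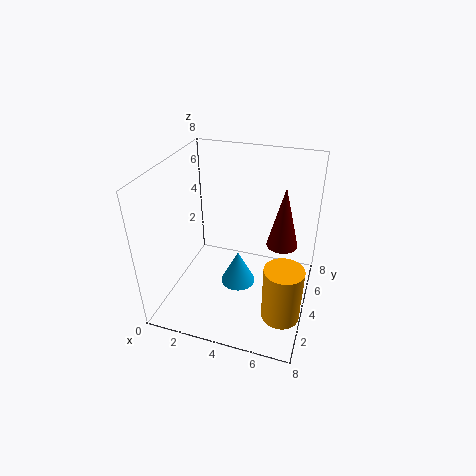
a_1 = 6; b_1 = 7; c_1 = 2; t_1 = 4; a_2 = 7; b_2 = 2; s_2 = 1; t_2 = 3; c_3 = 1; s_3 = 1; t_3 = 2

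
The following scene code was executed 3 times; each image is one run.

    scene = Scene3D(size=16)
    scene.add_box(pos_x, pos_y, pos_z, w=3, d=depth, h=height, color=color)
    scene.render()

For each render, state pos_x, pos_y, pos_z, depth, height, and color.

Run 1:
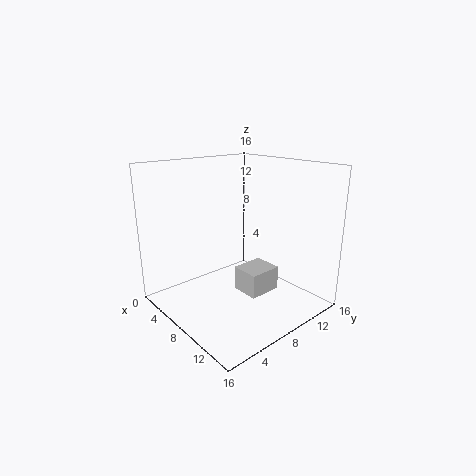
pos_x = 9.75; pos_y = 6; pos_z = 3.25; depth = 3.5; height = 2.5; color = 'lightgray'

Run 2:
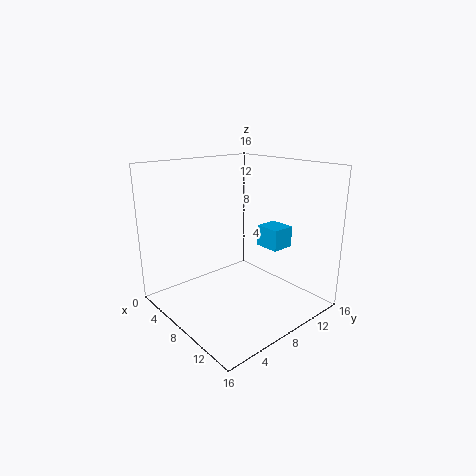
pos_x = 7.25; pos_y = 11.75; pos_z = 6; depth = 2.75; height = 2.5; color = 'deepskyblue'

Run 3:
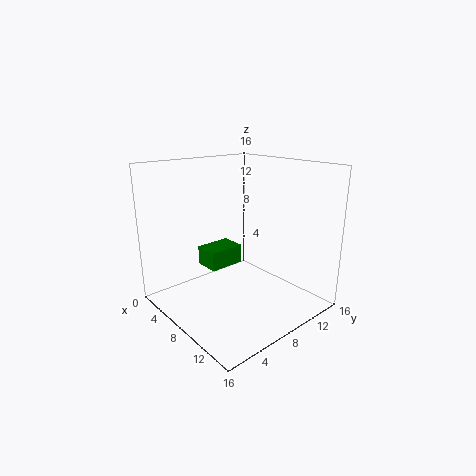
pos_x = 3; pos_y = 6; pos_z = 3.75; depth = 4.25; height = 2.25; color = 'green'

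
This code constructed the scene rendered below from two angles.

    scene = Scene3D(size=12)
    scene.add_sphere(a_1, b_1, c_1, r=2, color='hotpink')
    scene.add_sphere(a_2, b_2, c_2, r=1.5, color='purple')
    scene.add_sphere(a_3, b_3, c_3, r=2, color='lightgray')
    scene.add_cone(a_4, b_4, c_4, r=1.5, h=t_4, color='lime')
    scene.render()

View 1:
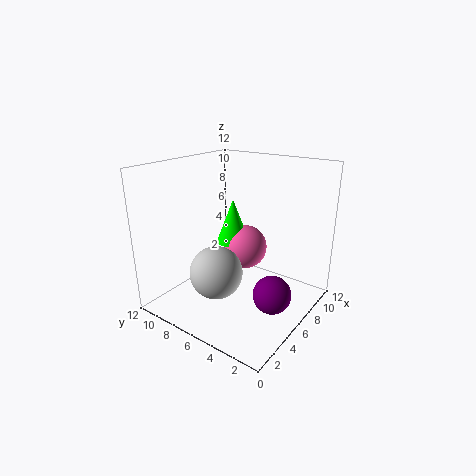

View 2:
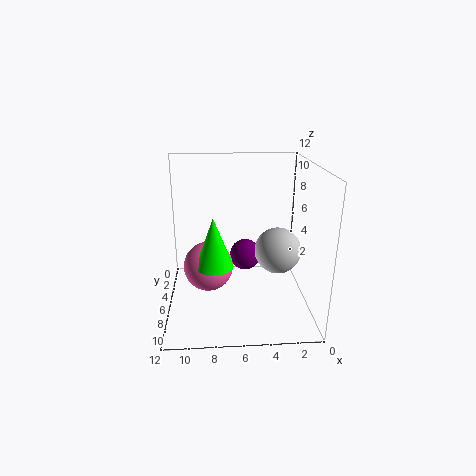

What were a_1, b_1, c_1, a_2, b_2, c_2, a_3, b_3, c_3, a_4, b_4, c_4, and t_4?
a_1 = 8.5, b_1 = 7, c_1 = 4, a_2 = 5, b_2 = 2, c_2 = 2.5, a_3 = 2.5, b_3 = 5.5, c_3 = 4.5, a_4 = 8, b_4 = 8, c_4 = 4.5, t_4 = 4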